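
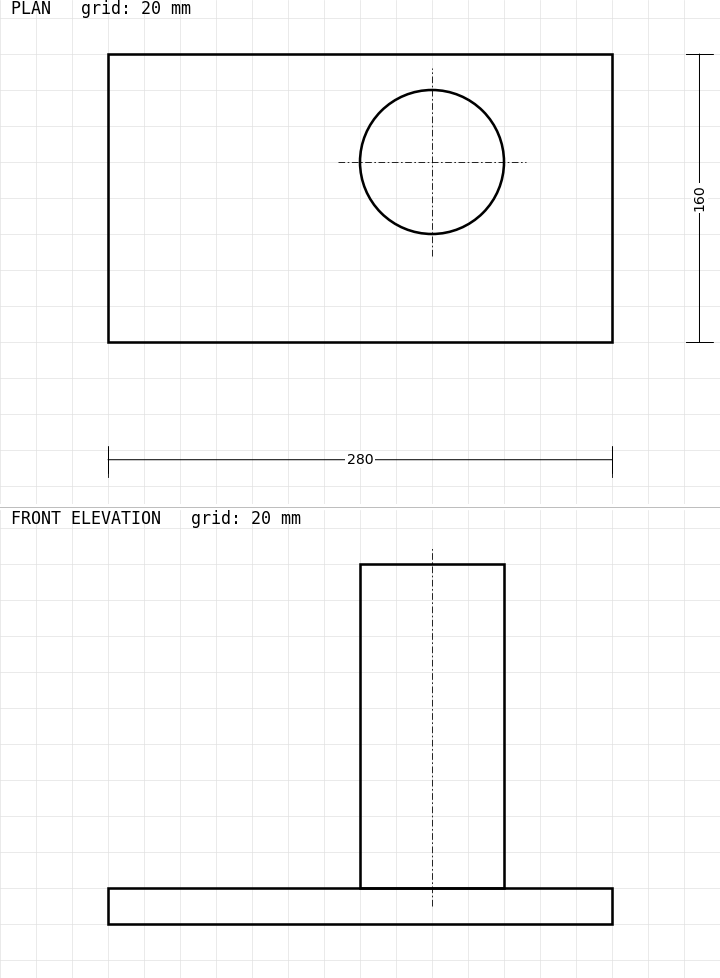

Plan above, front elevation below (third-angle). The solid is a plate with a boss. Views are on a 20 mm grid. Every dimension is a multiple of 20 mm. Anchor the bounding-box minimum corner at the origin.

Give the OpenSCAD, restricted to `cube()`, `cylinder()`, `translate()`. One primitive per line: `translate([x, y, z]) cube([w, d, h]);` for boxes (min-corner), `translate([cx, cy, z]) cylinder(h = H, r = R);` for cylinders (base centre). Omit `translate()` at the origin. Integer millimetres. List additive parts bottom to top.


cube([280, 160, 20]);
translate([180, 100, 20]) cylinder(h = 180, r = 40);


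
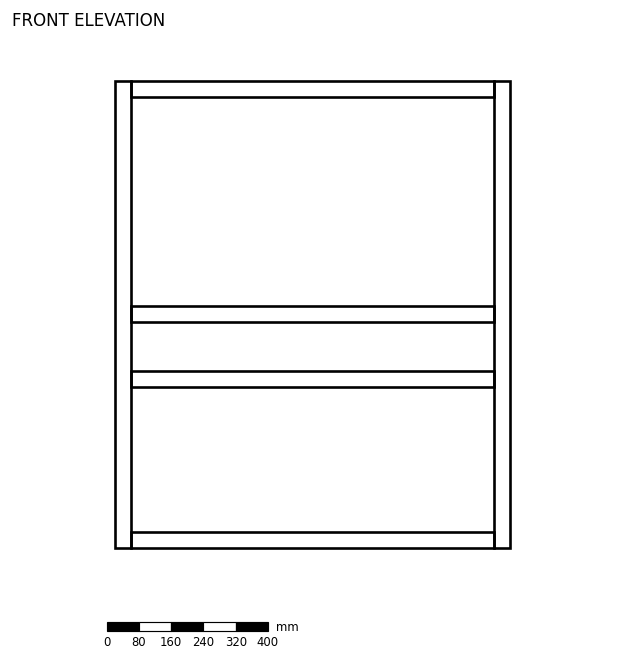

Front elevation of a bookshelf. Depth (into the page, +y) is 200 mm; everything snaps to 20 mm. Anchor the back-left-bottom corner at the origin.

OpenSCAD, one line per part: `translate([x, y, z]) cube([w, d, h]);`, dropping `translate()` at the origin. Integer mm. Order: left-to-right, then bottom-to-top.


cube([40, 200, 1160]);
translate([40, 0, 0]) cube([900, 200, 40]);
translate([40, 0, 400]) cube([900, 200, 40]);
translate([40, 0, 560]) cube([900, 200, 40]);
translate([40, 0, 1120]) cube([900, 200, 40]);
translate([940, 0, 0]) cube([40, 200, 1160]);


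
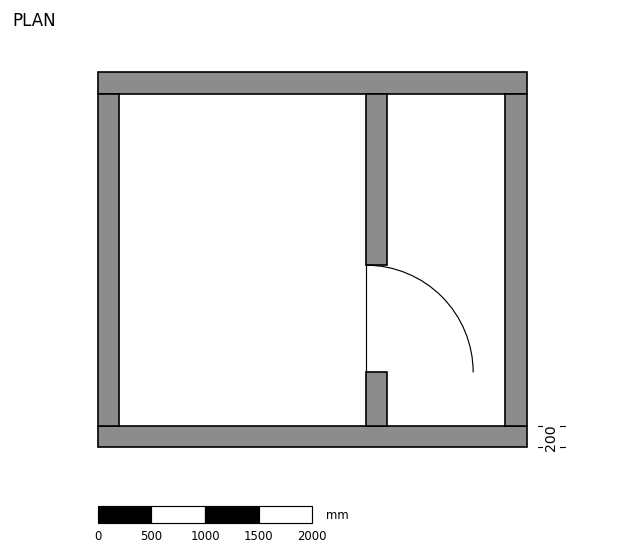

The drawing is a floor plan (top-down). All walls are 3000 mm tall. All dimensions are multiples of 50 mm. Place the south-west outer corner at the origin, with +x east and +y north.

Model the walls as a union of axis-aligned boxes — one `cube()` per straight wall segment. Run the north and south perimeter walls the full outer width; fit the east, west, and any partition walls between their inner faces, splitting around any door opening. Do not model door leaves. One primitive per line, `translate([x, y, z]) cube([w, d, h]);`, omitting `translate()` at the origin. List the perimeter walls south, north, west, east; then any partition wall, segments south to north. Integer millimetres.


cube([4000, 200, 3000]);
translate([0, 3300, 0]) cube([4000, 200, 3000]);
translate([0, 200, 0]) cube([200, 3100, 3000]);
translate([3800, 200, 0]) cube([200, 3100, 3000]);
translate([2500, 200, 0]) cube([200, 500, 3000]);
translate([2500, 1700, 0]) cube([200, 1600, 3000]);


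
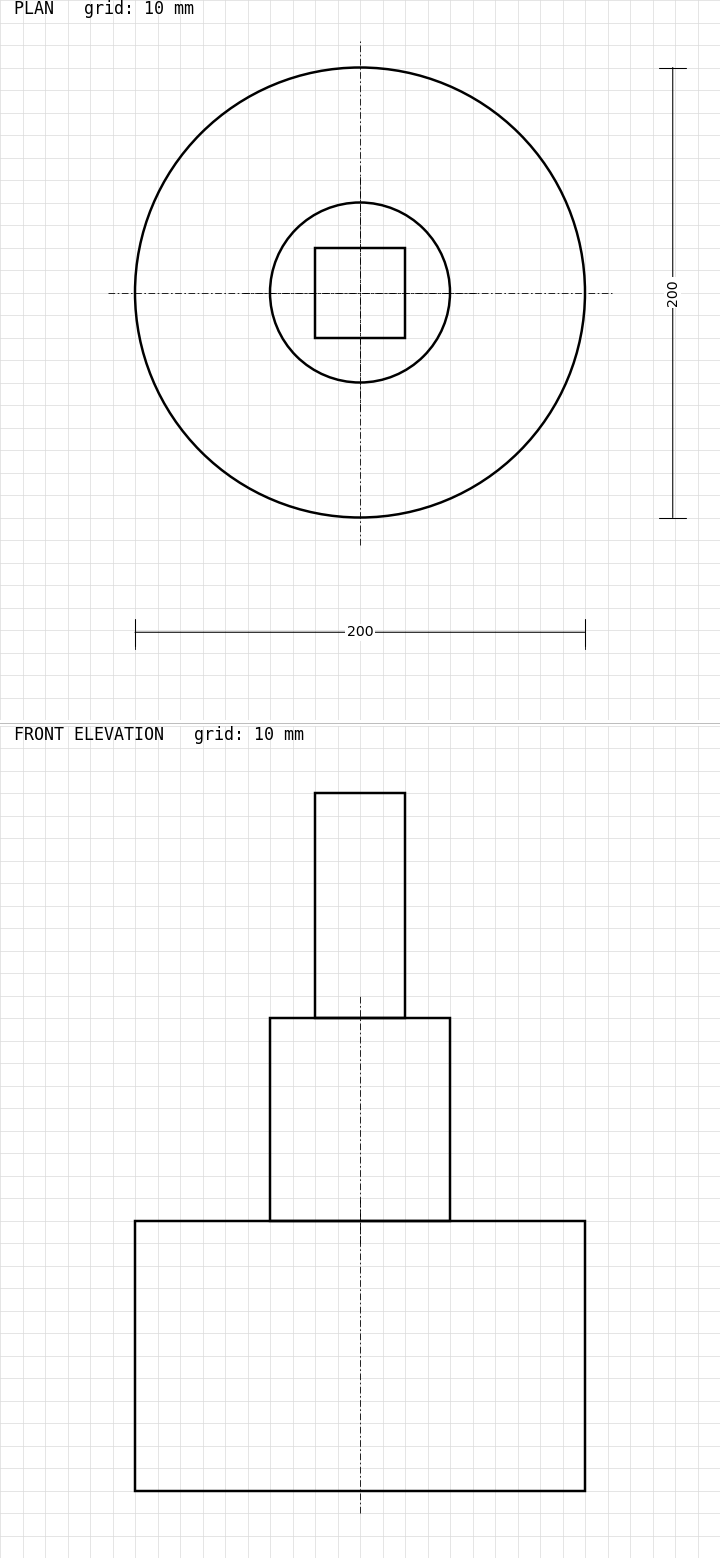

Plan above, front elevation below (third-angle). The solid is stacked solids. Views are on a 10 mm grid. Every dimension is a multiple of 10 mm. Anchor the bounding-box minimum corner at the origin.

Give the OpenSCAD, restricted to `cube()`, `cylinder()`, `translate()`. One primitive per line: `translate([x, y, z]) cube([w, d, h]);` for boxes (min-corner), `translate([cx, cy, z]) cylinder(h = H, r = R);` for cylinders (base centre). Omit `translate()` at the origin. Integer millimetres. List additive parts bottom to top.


translate([100, 100, 0]) cylinder(h = 120, r = 100);
translate([100, 100, 120]) cylinder(h = 90, r = 40);
translate([80, 80, 210]) cube([40, 40, 100]);


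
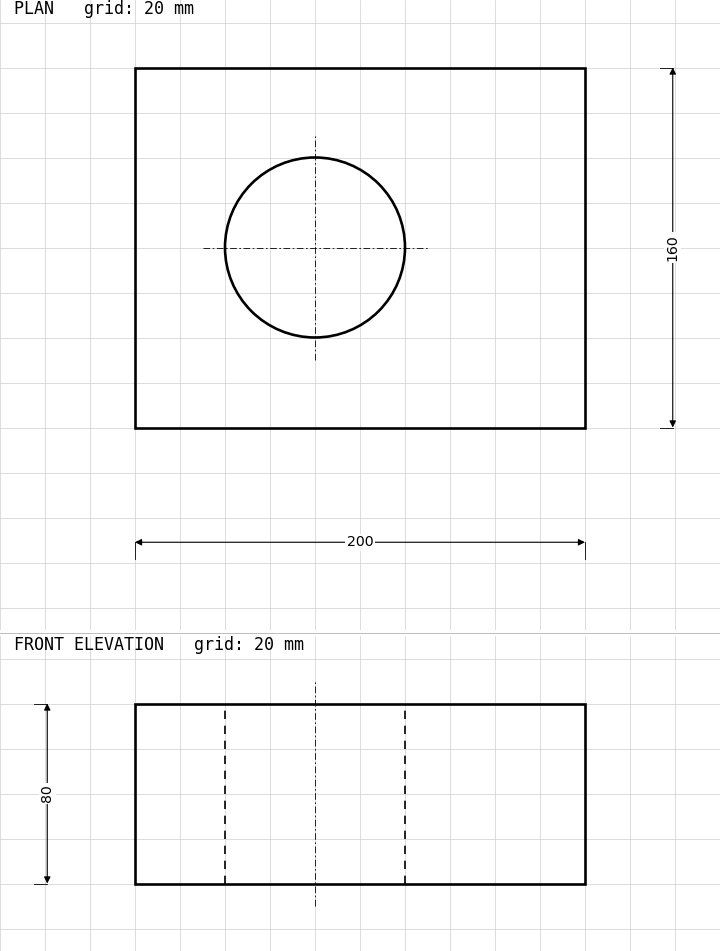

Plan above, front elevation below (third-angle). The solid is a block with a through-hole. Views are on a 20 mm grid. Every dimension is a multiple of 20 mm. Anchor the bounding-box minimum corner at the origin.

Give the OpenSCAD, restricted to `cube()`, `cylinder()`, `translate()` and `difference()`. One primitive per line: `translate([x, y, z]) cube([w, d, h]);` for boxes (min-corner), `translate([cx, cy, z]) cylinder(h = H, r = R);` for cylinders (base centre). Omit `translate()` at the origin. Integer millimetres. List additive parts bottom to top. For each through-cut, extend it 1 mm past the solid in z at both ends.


difference() {
  cube([200, 160, 80]);
  translate([80, 80, -1]) cylinder(h = 82, r = 40);
}


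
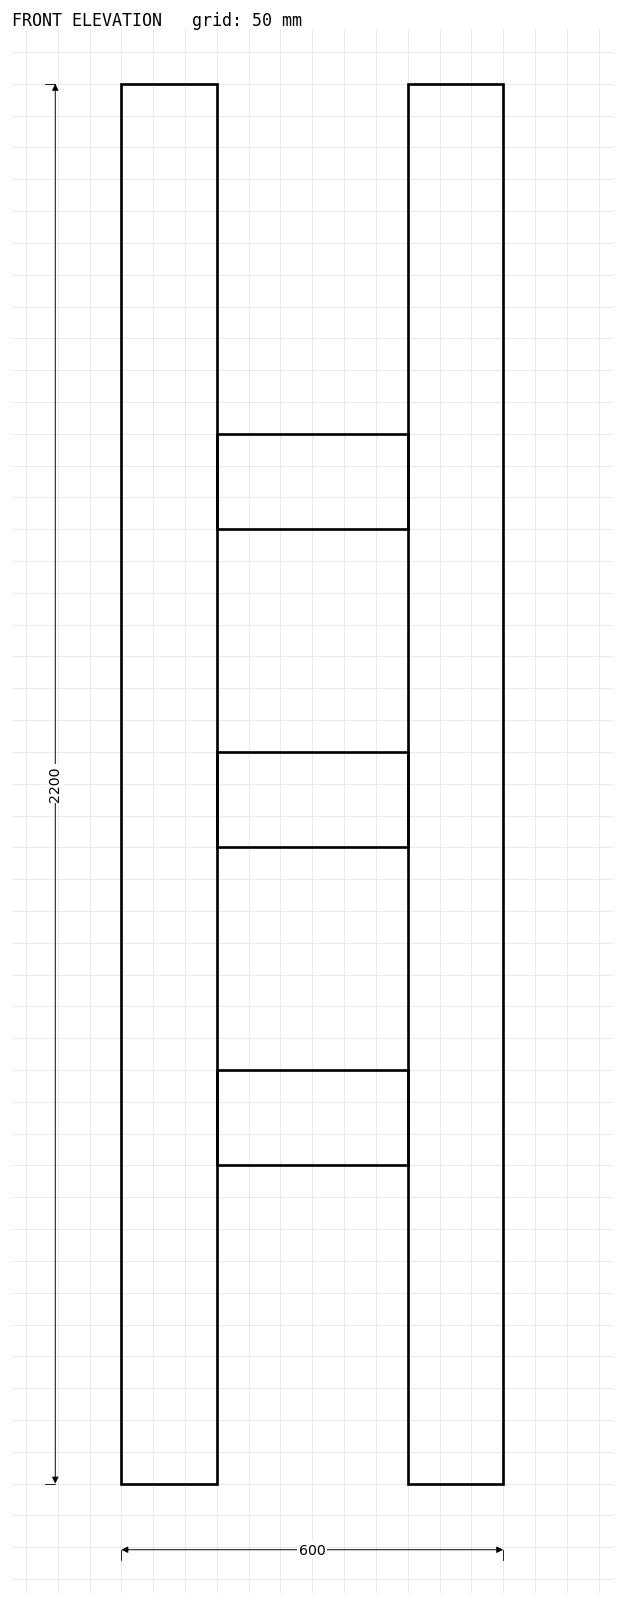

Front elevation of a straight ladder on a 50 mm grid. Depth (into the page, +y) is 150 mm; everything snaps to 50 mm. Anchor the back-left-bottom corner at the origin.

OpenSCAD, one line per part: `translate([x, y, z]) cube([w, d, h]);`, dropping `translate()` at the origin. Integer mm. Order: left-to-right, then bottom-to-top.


cube([150, 150, 2200]);
translate([150, 0, 500]) cube([300, 150, 150]);
translate([150, 0, 1000]) cube([300, 150, 150]);
translate([150, 0, 1500]) cube([300, 150, 150]);
translate([450, 0, 0]) cube([150, 150, 2200]);


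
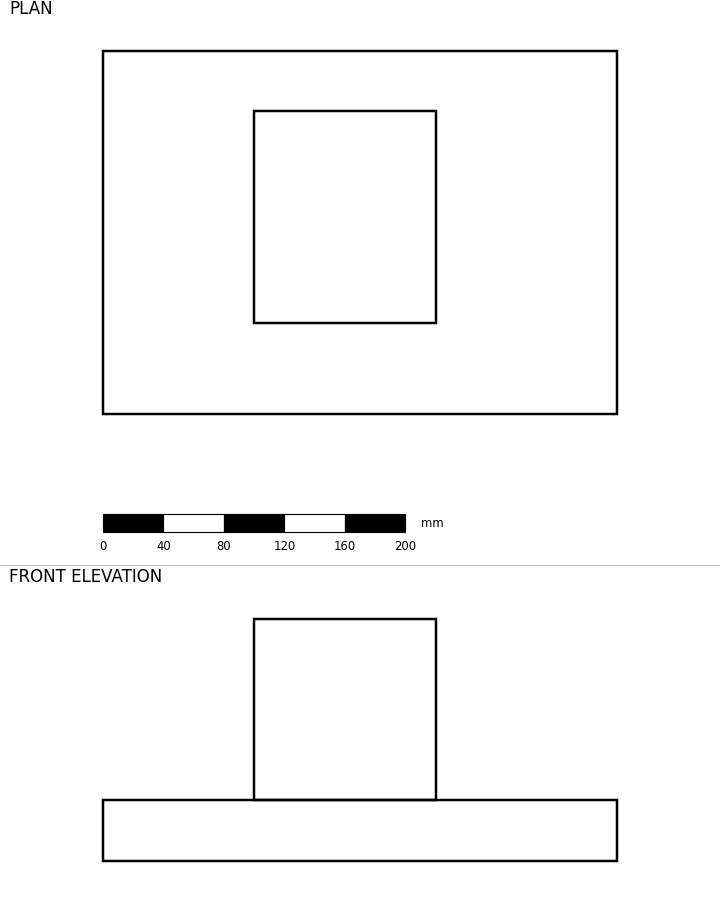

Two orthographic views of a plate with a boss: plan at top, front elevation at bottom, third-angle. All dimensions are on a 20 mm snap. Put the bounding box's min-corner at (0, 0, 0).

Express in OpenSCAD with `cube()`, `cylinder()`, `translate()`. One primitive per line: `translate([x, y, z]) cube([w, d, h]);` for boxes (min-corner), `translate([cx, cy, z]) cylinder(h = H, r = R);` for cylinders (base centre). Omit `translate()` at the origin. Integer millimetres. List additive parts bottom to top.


cube([340, 240, 40]);
translate([100, 60, 40]) cube([120, 140, 120]);


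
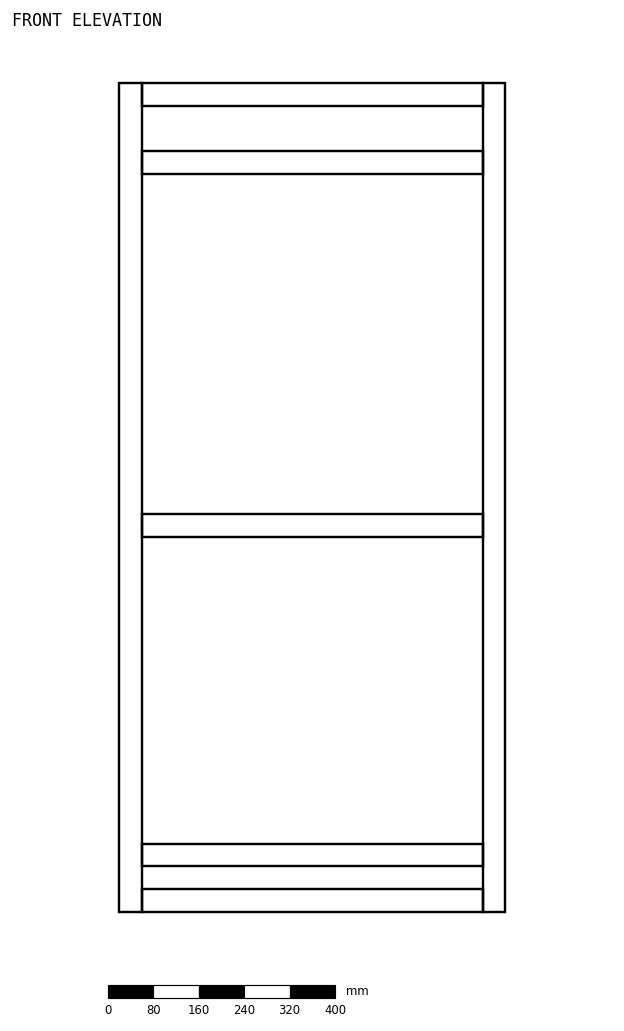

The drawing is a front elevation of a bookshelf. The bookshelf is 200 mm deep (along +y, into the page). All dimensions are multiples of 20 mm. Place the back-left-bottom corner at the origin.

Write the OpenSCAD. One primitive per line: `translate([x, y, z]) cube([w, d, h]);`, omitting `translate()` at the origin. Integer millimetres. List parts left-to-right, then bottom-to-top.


cube([40, 200, 1460]);
translate([40, 0, 0]) cube([600, 200, 40]);
translate([40, 0, 80]) cube([600, 200, 40]);
translate([40, 0, 660]) cube([600, 200, 40]);
translate([40, 0, 1300]) cube([600, 200, 40]);
translate([40, 0, 1420]) cube([600, 200, 40]);
translate([640, 0, 0]) cube([40, 200, 1460]);


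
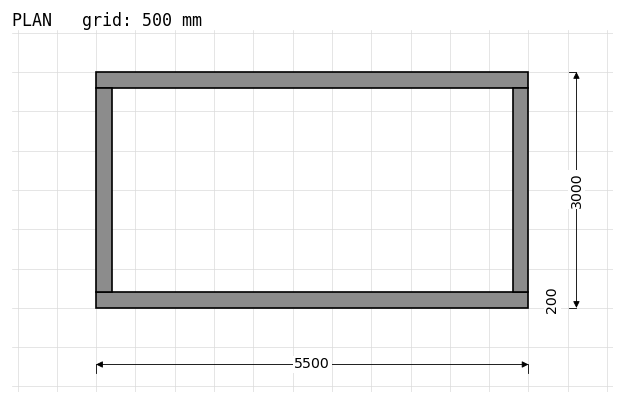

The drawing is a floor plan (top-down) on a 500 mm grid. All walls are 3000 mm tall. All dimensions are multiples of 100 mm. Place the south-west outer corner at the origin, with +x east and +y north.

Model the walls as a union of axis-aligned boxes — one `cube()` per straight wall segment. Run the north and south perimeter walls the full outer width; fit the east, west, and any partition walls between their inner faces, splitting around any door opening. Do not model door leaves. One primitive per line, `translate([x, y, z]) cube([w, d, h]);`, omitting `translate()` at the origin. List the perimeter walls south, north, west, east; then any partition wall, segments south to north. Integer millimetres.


cube([5500, 200, 3000]);
translate([0, 2800, 0]) cube([5500, 200, 3000]);
translate([0, 200, 0]) cube([200, 2600, 3000]);
translate([5300, 200, 0]) cube([200, 2600, 3000]);


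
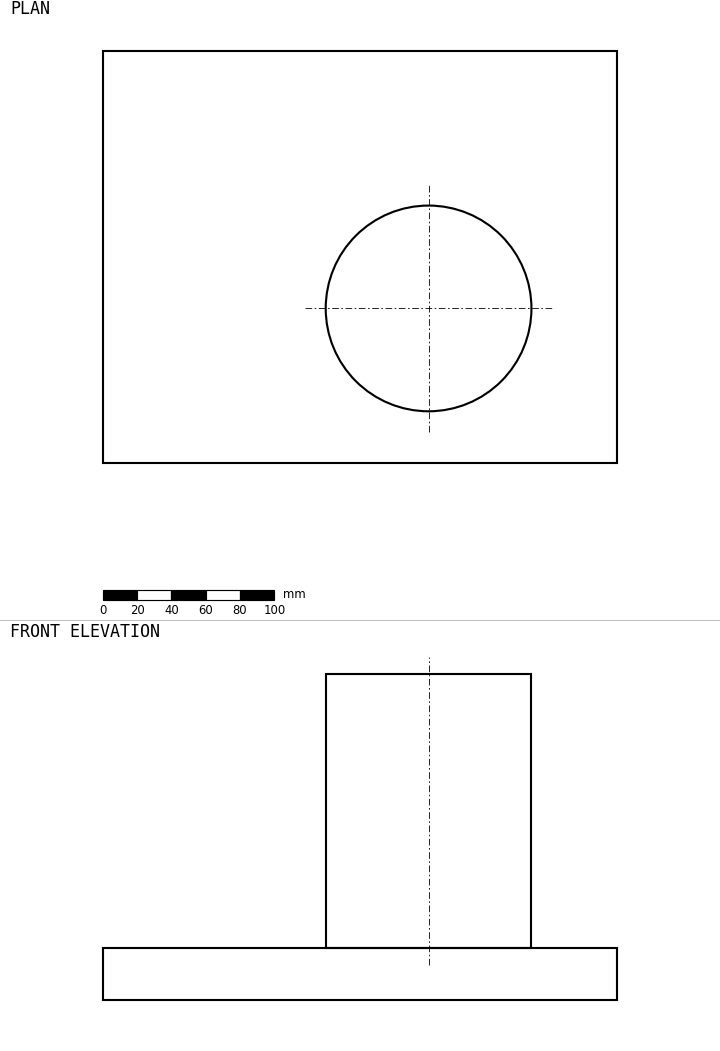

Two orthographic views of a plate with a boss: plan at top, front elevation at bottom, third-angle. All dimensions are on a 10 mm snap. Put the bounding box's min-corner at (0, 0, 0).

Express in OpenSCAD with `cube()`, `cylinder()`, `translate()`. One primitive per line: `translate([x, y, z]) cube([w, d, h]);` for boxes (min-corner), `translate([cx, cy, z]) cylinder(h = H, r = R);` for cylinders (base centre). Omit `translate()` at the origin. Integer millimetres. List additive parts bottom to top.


cube([300, 240, 30]);
translate([190, 90, 30]) cylinder(h = 160, r = 60);


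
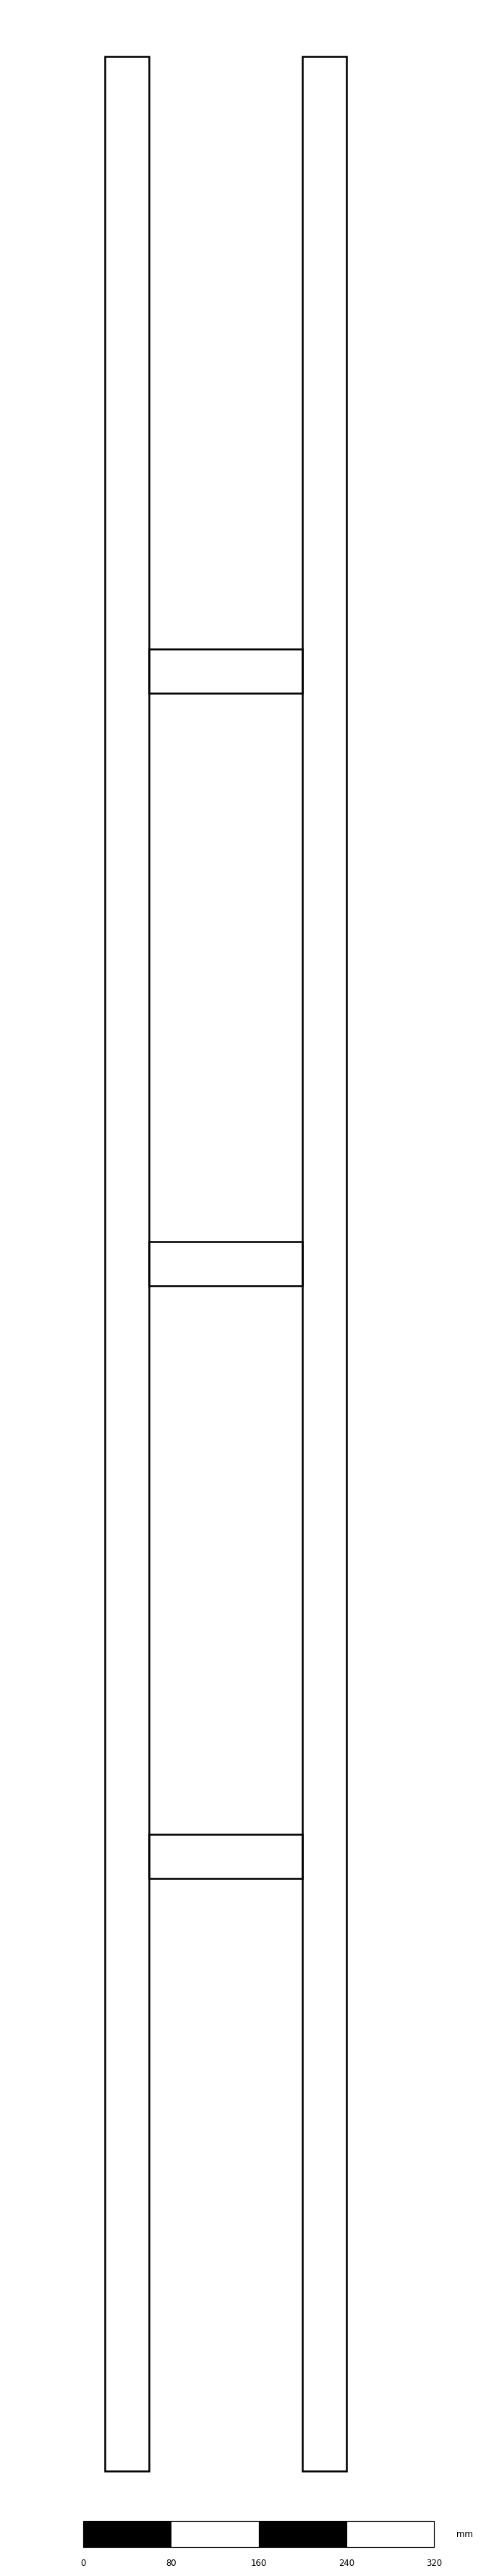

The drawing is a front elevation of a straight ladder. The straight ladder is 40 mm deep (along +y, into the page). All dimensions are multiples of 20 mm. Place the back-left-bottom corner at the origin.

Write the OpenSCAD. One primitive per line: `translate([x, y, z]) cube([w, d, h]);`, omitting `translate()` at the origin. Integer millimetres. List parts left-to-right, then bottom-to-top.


cube([40, 40, 2200]);
translate([40, 0, 540]) cube([140, 40, 40]);
translate([40, 0, 1080]) cube([140, 40, 40]);
translate([40, 0, 1620]) cube([140, 40, 40]);
translate([180, 0, 0]) cube([40, 40, 2200]);


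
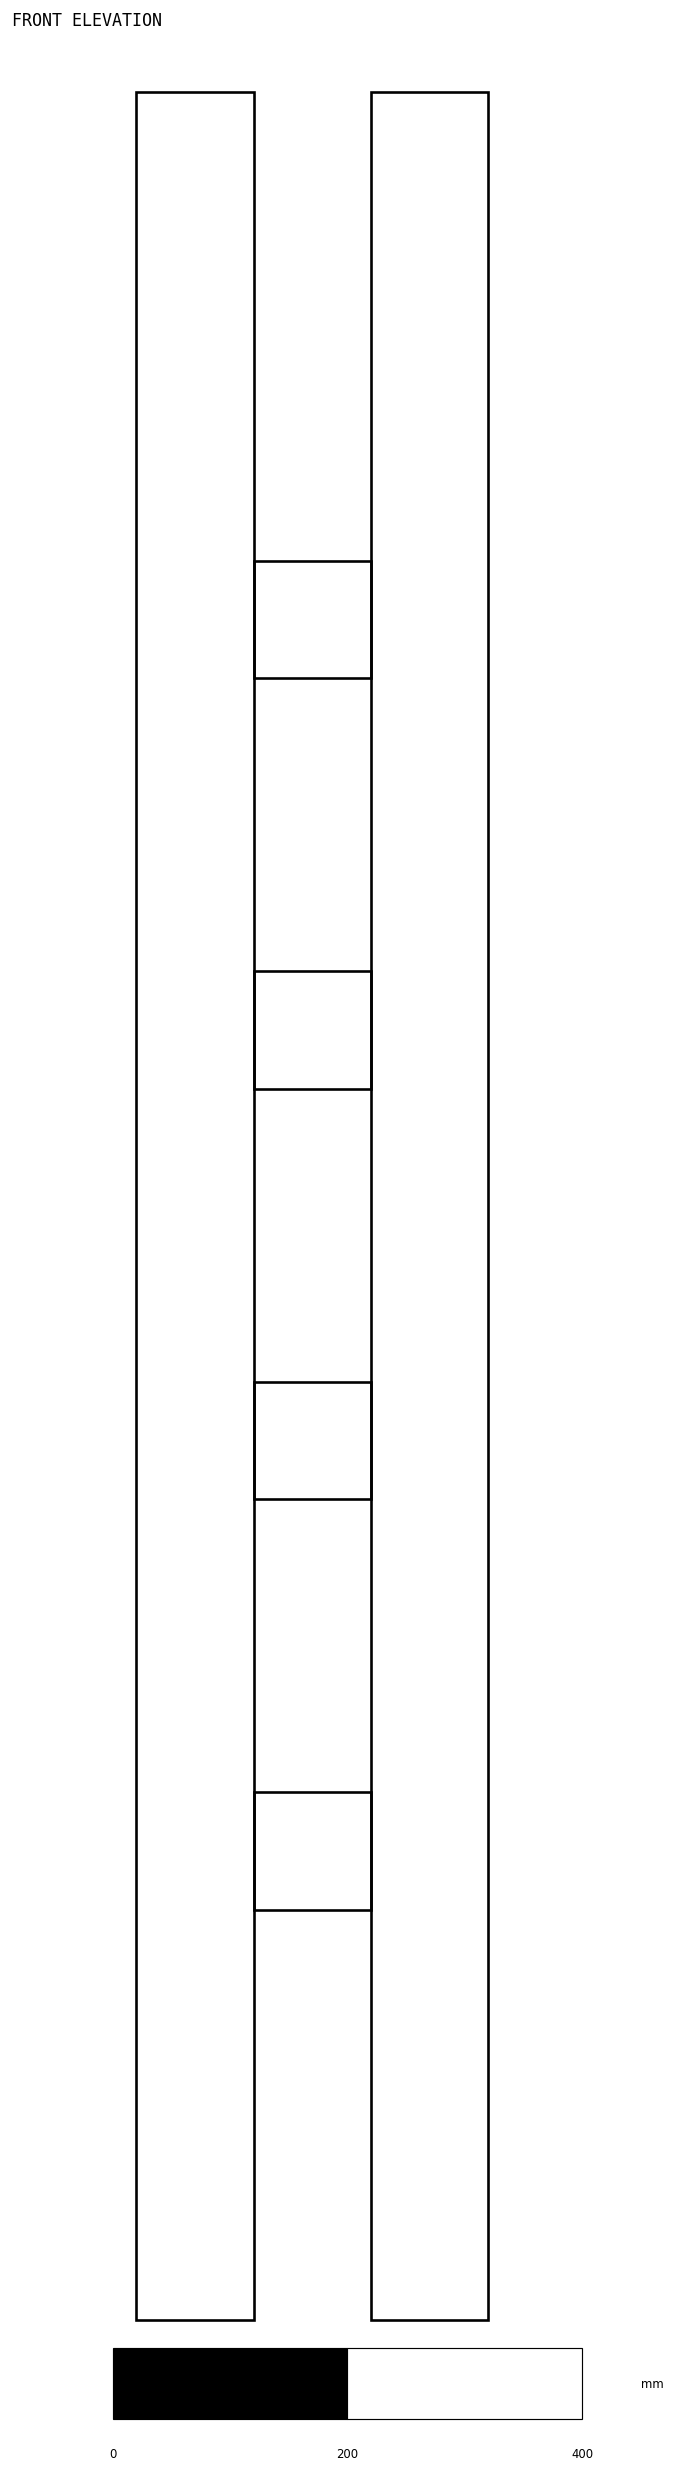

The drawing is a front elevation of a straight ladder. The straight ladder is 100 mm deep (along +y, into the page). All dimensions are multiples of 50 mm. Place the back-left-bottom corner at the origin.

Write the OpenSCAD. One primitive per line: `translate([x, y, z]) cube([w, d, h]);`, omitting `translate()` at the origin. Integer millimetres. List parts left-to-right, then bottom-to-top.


cube([100, 100, 1900]);
translate([100, 0, 350]) cube([100, 100, 100]);
translate([100, 0, 700]) cube([100, 100, 100]);
translate([100, 0, 1050]) cube([100, 100, 100]);
translate([100, 0, 1400]) cube([100, 100, 100]);
translate([200, 0, 0]) cube([100, 100, 1900]);


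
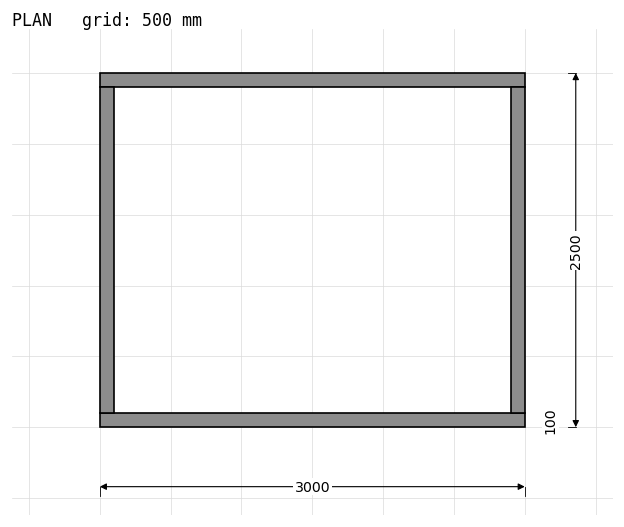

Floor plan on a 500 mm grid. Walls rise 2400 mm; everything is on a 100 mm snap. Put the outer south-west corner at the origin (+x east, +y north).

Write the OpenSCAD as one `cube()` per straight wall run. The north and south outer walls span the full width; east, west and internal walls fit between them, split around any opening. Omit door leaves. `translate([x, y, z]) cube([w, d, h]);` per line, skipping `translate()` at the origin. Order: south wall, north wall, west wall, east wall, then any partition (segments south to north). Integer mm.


cube([3000, 100, 2400]);
translate([0, 2400, 0]) cube([3000, 100, 2400]);
translate([0, 100, 0]) cube([100, 2300, 2400]);
translate([2900, 100, 0]) cube([100, 2300, 2400]);


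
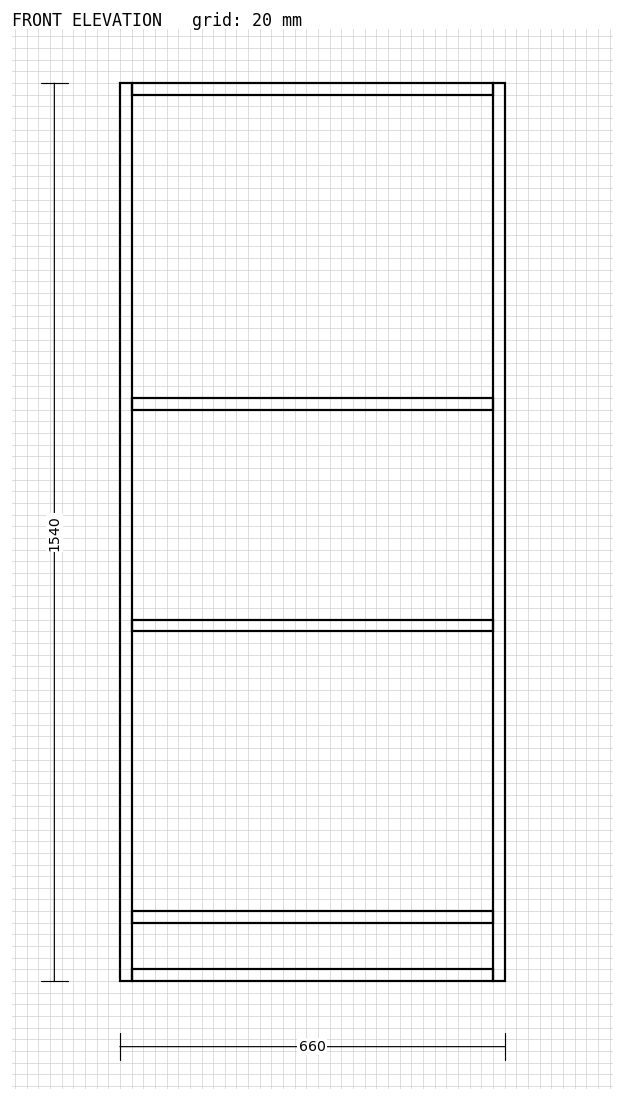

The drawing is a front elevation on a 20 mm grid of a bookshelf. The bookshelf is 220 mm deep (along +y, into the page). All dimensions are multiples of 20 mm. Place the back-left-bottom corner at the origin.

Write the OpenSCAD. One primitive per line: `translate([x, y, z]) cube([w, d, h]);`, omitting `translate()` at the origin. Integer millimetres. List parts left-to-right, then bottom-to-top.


cube([20, 220, 1540]);
translate([20, 0, 0]) cube([620, 220, 20]);
translate([20, 0, 100]) cube([620, 220, 20]);
translate([20, 0, 600]) cube([620, 220, 20]);
translate([20, 0, 980]) cube([620, 220, 20]);
translate([20, 0, 1520]) cube([620, 220, 20]);
translate([640, 0, 0]) cube([20, 220, 1540]);


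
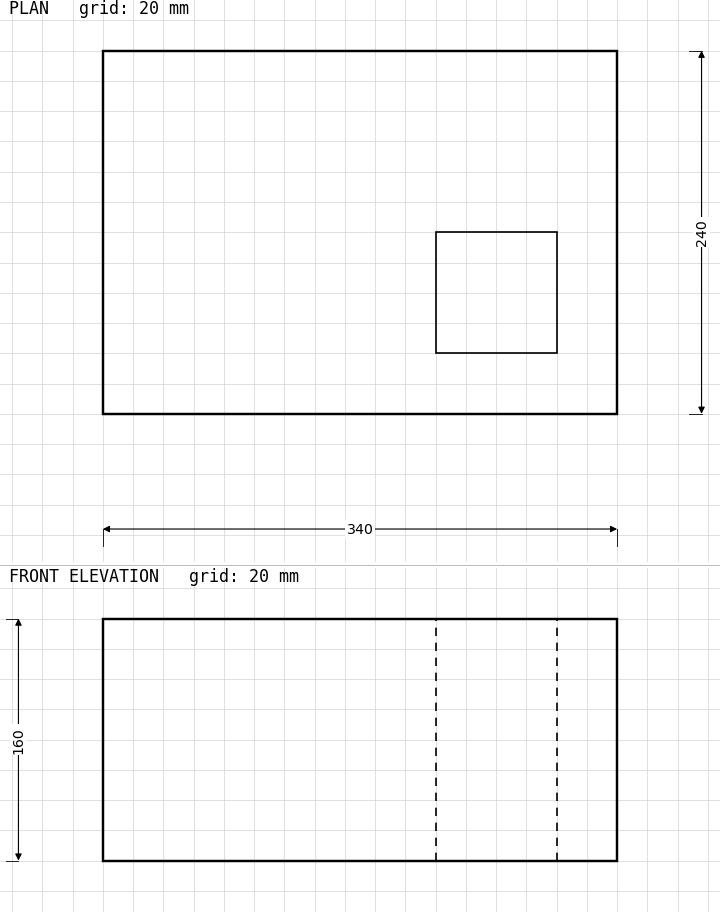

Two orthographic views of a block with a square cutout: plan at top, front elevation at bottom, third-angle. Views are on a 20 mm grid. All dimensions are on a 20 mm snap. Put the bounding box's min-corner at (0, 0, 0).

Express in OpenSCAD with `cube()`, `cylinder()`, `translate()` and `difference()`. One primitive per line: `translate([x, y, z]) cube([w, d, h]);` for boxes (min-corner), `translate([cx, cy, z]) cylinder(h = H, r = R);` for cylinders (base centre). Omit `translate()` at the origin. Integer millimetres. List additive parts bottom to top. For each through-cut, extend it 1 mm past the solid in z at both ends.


difference() {
  cube([340, 240, 160]);
  translate([220, 40, -1]) cube([80, 80, 162]);
}


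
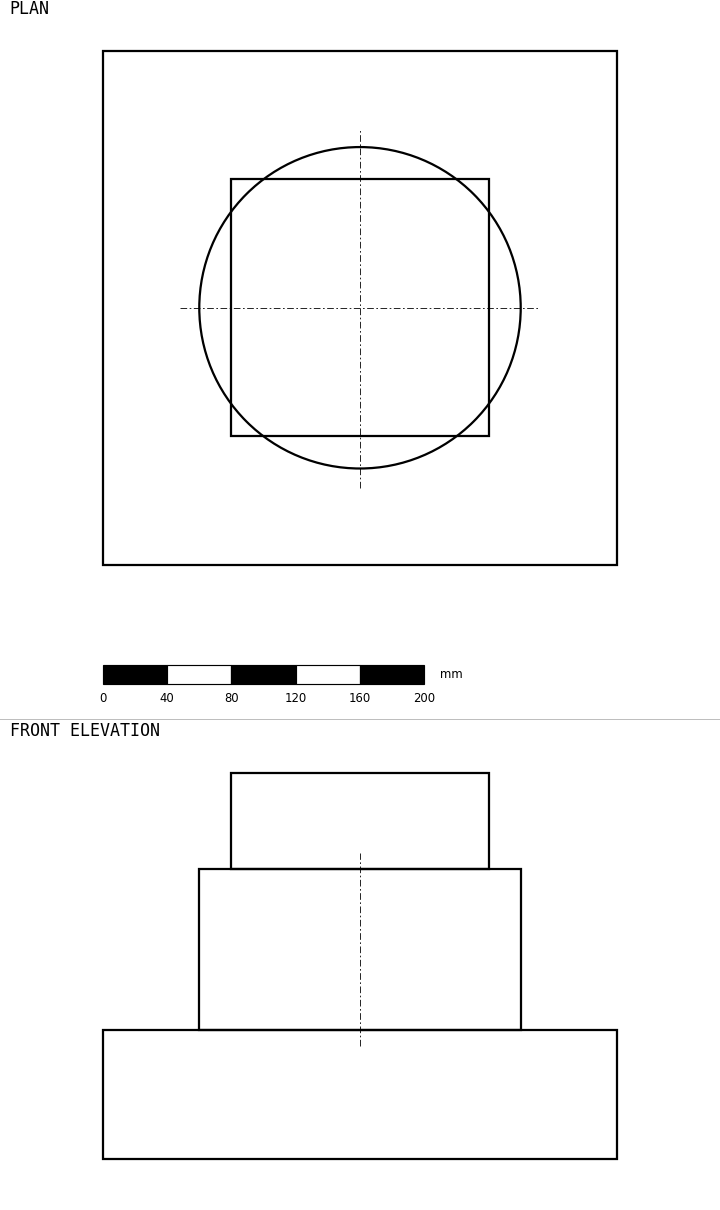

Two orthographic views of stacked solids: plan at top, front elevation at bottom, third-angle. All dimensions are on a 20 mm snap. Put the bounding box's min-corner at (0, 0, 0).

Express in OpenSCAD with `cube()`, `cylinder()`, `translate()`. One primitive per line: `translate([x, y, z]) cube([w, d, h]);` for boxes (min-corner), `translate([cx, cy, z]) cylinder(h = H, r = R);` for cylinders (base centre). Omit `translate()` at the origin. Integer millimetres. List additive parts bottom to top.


cube([320, 320, 80]);
translate([160, 160, 80]) cylinder(h = 100, r = 100);
translate([80, 80, 180]) cube([160, 160, 60]);


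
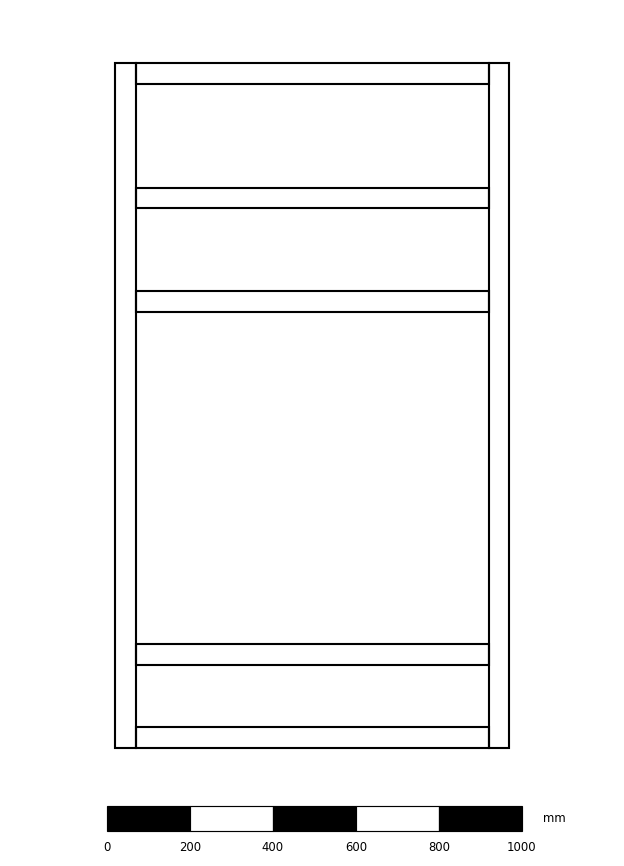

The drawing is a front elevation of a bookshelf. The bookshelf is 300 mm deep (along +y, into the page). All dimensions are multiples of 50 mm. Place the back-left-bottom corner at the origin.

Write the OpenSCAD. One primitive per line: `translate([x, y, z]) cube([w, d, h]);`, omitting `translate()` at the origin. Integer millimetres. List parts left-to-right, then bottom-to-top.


cube([50, 300, 1650]);
translate([50, 0, 0]) cube([850, 300, 50]);
translate([50, 0, 200]) cube([850, 300, 50]);
translate([50, 0, 1050]) cube([850, 300, 50]);
translate([50, 0, 1300]) cube([850, 300, 50]);
translate([50, 0, 1600]) cube([850, 300, 50]);
translate([900, 0, 0]) cube([50, 300, 1650]);


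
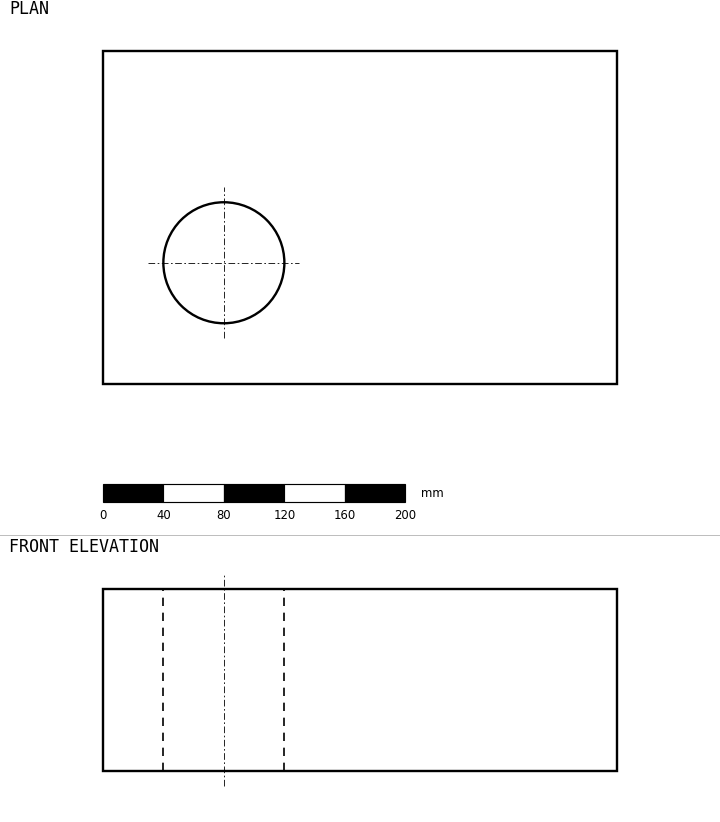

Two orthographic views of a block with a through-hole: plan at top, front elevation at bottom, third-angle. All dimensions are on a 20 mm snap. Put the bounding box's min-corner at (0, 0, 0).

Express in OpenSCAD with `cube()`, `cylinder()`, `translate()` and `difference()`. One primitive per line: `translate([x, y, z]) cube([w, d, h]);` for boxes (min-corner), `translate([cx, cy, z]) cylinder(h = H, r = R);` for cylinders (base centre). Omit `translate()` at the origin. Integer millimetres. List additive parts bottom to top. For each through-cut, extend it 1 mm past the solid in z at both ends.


difference() {
  cube([340, 220, 120]);
  translate([80, 80, -1]) cylinder(h = 122, r = 40);
}


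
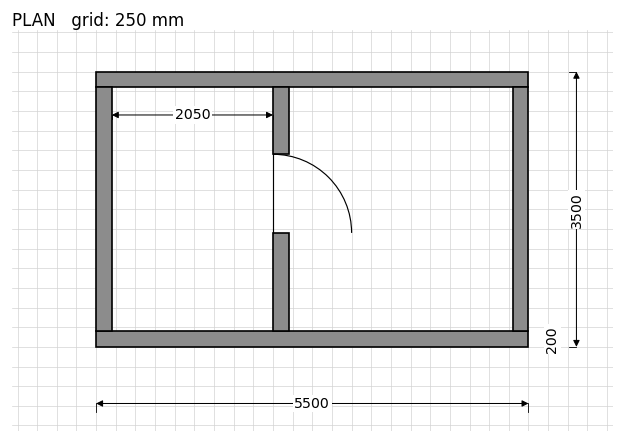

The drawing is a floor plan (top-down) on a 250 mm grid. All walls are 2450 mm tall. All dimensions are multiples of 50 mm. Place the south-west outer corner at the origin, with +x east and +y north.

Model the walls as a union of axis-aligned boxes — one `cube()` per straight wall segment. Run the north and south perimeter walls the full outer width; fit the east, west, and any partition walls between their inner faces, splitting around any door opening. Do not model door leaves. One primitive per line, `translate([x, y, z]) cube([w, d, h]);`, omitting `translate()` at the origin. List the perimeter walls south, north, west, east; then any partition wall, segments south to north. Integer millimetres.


cube([5500, 200, 2450]);
translate([0, 3300, 0]) cube([5500, 200, 2450]);
translate([0, 200, 0]) cube([200, 3100, 2450]);
translate([5300, 200, 0]) cube([200, 3100, 2450]);
translate([2250, 200, 0]) cube([200, 1250, 2450]);
translate([2250, 2450, 0]) cube([200, 850, 2450]);


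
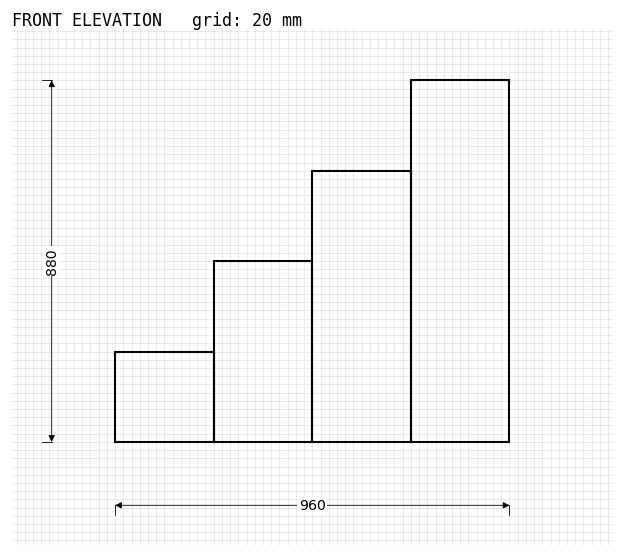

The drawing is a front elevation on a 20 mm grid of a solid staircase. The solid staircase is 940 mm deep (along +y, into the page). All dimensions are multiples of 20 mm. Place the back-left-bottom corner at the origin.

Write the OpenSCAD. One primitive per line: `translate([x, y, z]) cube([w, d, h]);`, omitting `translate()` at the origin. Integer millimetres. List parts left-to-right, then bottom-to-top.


cube([240, 940, 220]);
translate([240, 0, 0]) cube([240, 940, 440]);
translate([480, 0, 0]) cube([240, 940, 660]);
translate([720, 0, 0]) cube([240, 940, 880]);


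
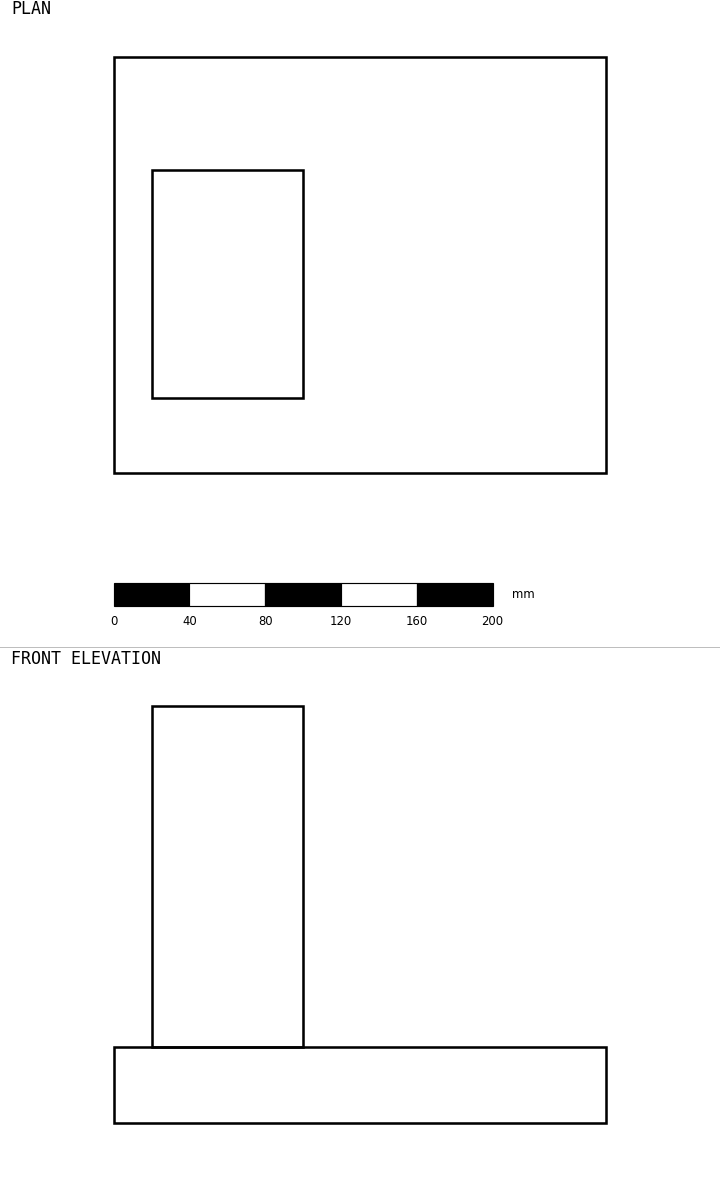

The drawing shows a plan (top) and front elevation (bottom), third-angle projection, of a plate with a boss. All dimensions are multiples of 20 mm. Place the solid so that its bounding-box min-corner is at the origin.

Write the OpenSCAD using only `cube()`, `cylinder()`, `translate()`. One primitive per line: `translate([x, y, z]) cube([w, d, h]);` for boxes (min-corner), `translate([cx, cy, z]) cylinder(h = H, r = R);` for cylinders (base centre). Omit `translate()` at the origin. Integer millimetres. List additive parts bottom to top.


cube([260, 220, 40]);
translate([20, 40, 40]) cube([80, 120, 180]);


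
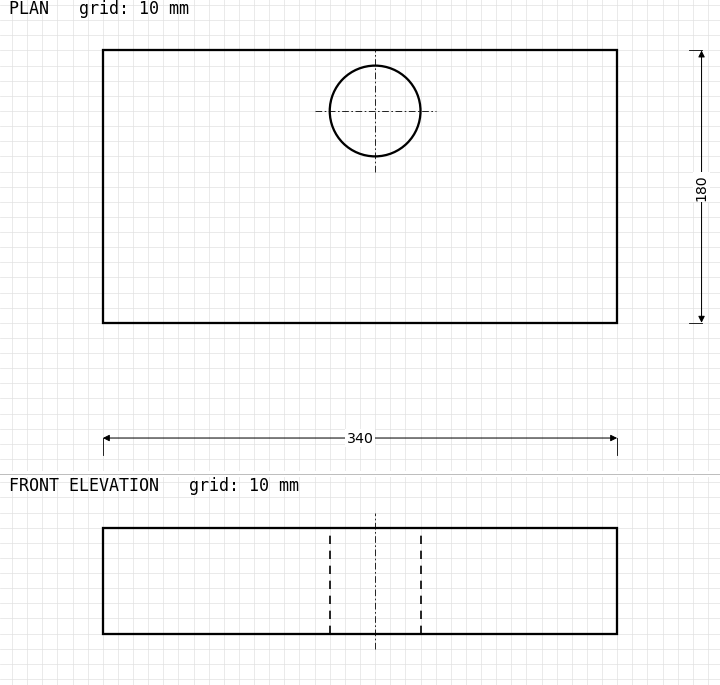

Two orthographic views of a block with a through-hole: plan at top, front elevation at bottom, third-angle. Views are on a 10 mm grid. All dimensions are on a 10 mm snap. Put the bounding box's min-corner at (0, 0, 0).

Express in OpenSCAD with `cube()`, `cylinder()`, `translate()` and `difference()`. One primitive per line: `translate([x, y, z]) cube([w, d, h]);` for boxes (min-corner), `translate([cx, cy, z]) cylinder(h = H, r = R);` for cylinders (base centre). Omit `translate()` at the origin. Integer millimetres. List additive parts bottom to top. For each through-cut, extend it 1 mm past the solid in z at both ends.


difference() {
  cube([340, 180, 70]);
  translate([180, 140, -1]) cylinder(h = 72, r = 30);
}


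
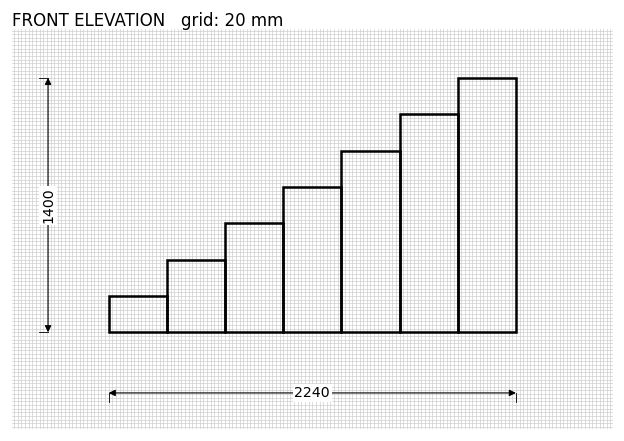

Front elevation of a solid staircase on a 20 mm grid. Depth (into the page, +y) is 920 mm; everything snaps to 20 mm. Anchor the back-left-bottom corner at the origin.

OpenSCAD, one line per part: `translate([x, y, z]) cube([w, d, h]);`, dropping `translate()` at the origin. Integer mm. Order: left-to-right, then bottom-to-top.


cube([320, 920, 200]);
translate([320, 0, 0]) cube([320, 920, 400]);
translate([640, 0, 0]) cube([320, 920, 600]);
translate([960, 0, 0]) cube([320, 920, 800]);
translate([1280, 0, 0]) cube([320, 920, 1000]);
translate([1600, 0, 0]) cube([320, 920, 1200]);
translate([1920, 0, 0]) cube([320, 920, 1400]);


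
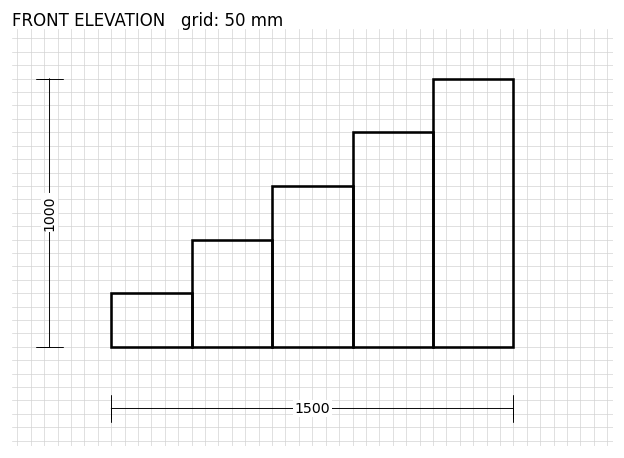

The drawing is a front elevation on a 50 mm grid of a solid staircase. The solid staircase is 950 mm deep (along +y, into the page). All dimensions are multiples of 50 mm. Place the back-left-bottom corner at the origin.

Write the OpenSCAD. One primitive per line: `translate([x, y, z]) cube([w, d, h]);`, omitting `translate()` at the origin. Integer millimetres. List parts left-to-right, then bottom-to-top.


cube([300, 950, 200]);
translate([300, 0, 0]) cube([300, 950, 400]);
translate([600, 0, 0]) cube([300, 950, 600]);
translate([900, 0, 0]) cube([300, 950, 800]);
translate([1200, 0, 0]) cube([300, 950, 1000]);


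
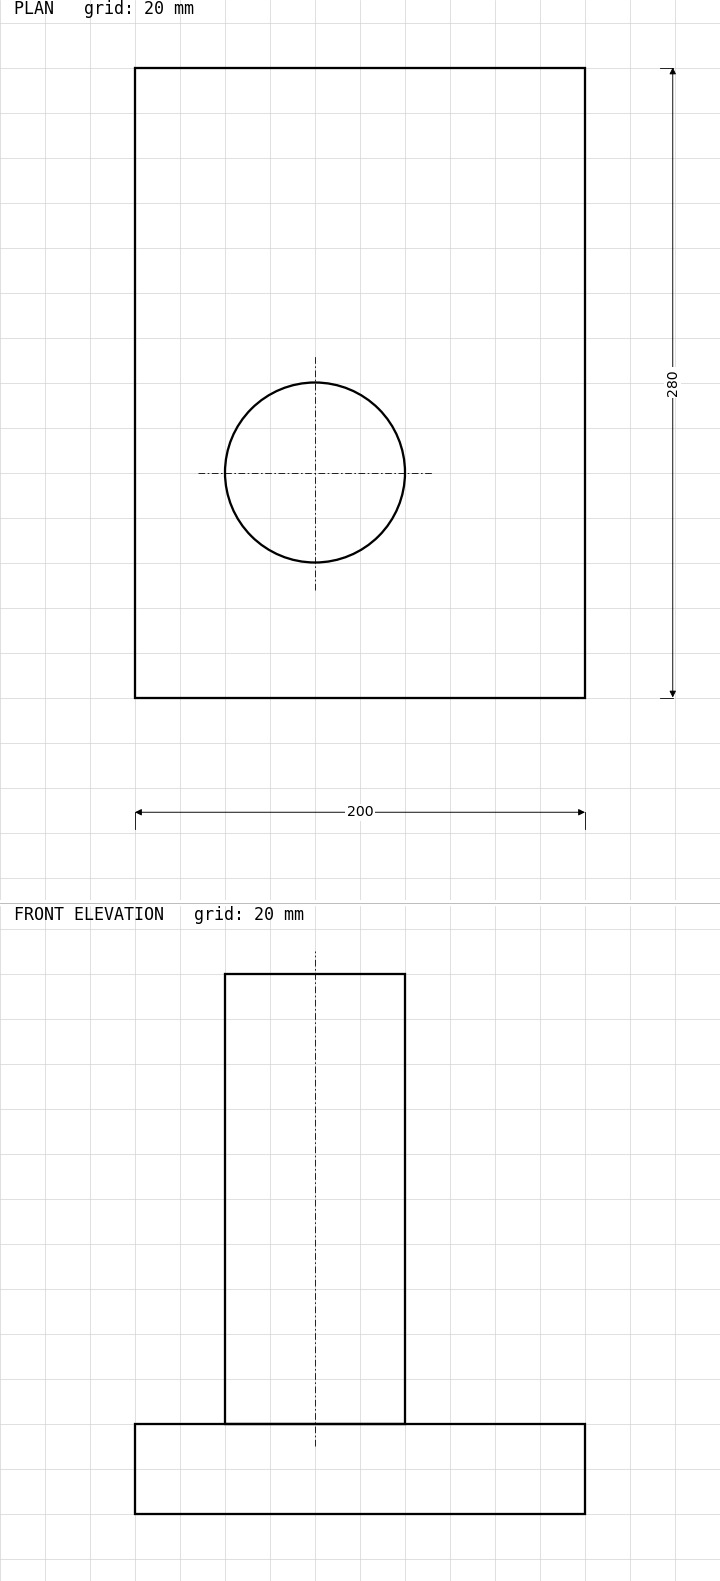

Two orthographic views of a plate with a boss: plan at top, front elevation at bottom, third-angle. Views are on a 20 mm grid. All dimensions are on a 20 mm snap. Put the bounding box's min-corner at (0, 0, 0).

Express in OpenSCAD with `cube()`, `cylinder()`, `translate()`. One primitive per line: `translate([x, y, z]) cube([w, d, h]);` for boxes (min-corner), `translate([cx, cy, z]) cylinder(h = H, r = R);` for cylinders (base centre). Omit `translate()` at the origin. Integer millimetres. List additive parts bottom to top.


cube([200, 280, 40]);
translate([80, 100, 40]) cylinder(h = 200, r = 40);


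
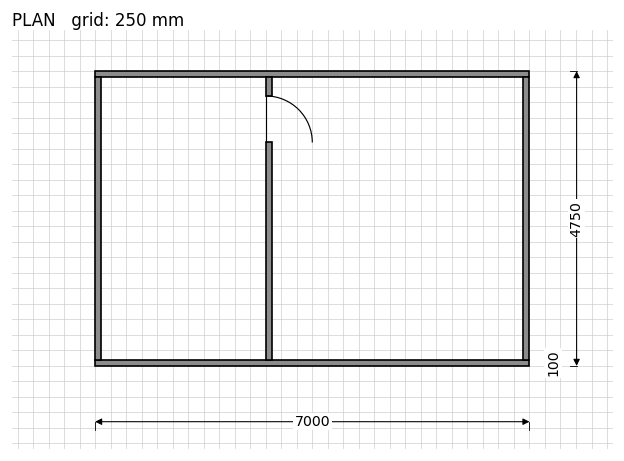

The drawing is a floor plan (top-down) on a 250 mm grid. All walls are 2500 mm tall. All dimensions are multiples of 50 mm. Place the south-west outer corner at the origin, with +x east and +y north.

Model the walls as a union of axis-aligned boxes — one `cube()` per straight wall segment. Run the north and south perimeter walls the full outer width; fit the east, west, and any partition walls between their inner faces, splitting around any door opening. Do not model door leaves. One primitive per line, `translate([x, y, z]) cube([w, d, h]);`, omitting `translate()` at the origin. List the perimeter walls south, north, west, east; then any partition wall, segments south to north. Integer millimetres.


cube([7000, 100, 2500]);
translate([0, 4650, 0]) cube([7000, 100, 2500]);
translate([0, 100, 0]) cube([100, 4550, 2500]);
translate([6900, 100, 0]) cube([100, 4550, 2500]);
translate([2750, 100, 0]) cube([100, 3500, 2500]);
translate([2750, 4350, 0]) cube([100, 300, 2500]);


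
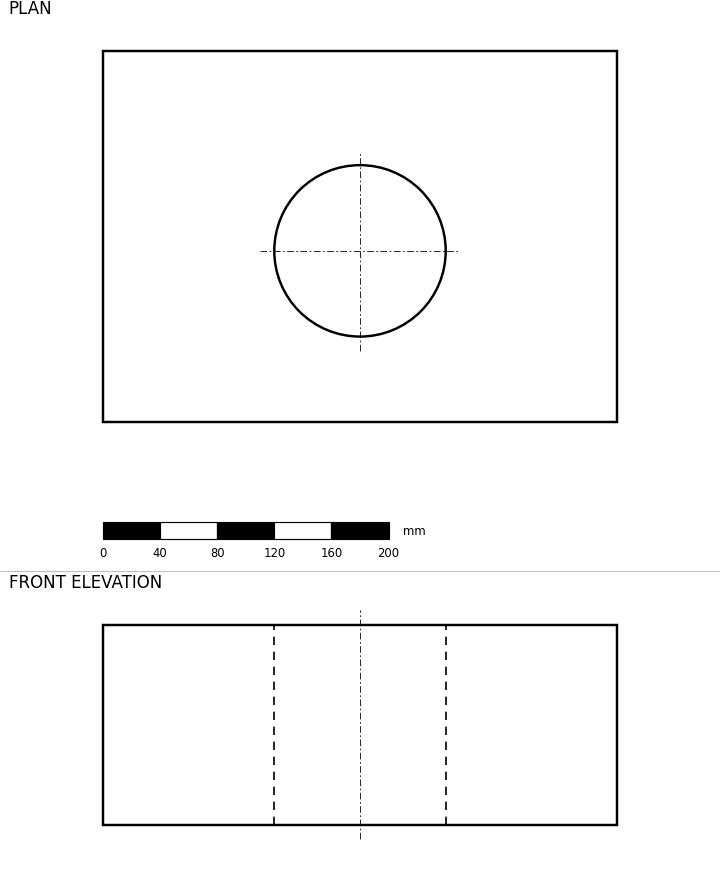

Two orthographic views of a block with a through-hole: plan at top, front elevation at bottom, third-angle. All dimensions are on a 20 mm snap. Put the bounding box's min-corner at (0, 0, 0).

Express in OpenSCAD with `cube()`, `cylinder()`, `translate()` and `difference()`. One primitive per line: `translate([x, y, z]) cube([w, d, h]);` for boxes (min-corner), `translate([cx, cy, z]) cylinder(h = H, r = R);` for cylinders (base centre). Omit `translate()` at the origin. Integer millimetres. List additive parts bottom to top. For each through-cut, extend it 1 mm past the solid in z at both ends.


difference() {
  cube([360, 260, 140]);
  translate([180, 120, -1]) cylinder(h = 142, r = 60);
}


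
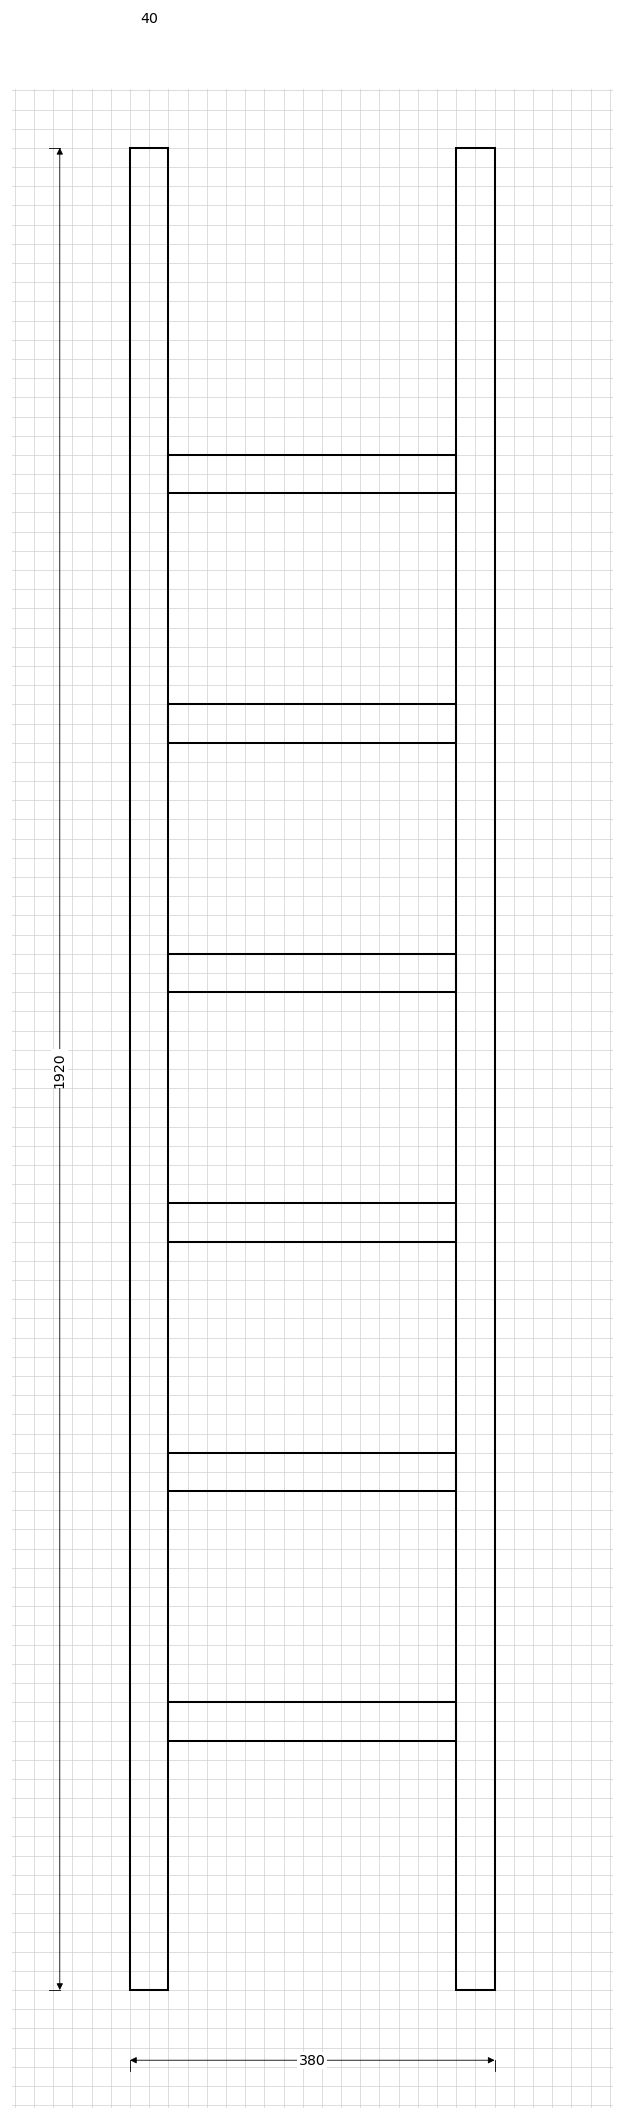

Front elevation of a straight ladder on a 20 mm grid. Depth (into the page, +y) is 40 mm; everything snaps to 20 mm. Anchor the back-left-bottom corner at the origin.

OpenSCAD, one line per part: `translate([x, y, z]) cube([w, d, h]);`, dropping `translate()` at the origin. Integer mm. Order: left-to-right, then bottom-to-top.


cube([40, 40, 1920]);
translate([40, 0, 260]) cube([300, 40, 40]);
translate([40, 0, 520]) cube([300, 40, 40]);
translate([40, 0, 780]) cube([300, 40, 40]);
translate([40, 0, 1040]) cube([300, 40, 40]);
translate([40, 0, 1300]) cube([300, 40, 40]);
translate([40, 0, 1560]) cube([300, 40, 40]);
translate([340, 0, 0]) cube([40, 40, 1920]);


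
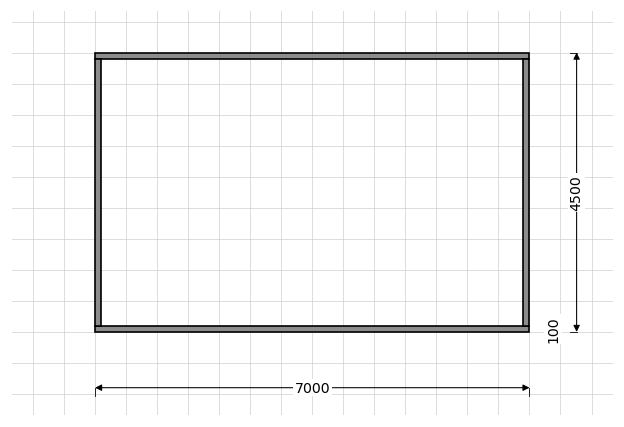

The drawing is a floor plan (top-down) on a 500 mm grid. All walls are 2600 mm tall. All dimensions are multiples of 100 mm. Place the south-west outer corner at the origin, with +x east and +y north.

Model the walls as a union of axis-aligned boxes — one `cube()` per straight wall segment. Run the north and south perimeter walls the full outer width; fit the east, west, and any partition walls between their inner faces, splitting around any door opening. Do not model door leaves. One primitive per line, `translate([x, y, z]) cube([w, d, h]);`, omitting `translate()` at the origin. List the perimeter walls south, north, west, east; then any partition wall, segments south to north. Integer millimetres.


cube([7000, 100, 2600]);
translate([0, 4400, 0]) cube([7000, 100, 2600]);
translate([0, 100, 0]) cube([100, 4300, 2600]);
translate([6900, 100, 0]) cube([100, 4300, 2600]);


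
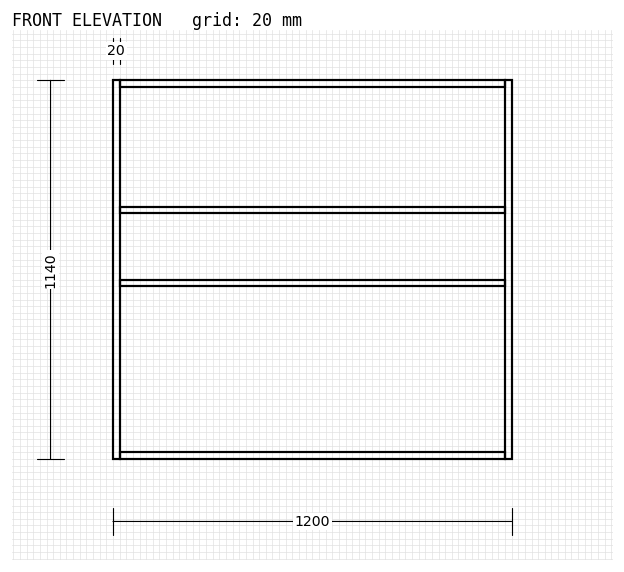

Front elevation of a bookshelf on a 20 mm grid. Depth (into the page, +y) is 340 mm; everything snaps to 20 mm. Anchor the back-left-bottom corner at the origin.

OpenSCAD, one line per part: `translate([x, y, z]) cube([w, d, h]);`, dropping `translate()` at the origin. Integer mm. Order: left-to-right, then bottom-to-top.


cube([20, 340, 1140]);
translate([20, 0, 0]) cube([1160, 340, 20]);
translate([20, 0, 520]) cube([1160, 340, 20]);
translate([20, 0, 740]) cube([1160, 340, 20]);
translate([20, 0, 1120]) cube([1160, 340, 20]);
translate([1180, 0, 0]) cube([20, 340, 1140]);


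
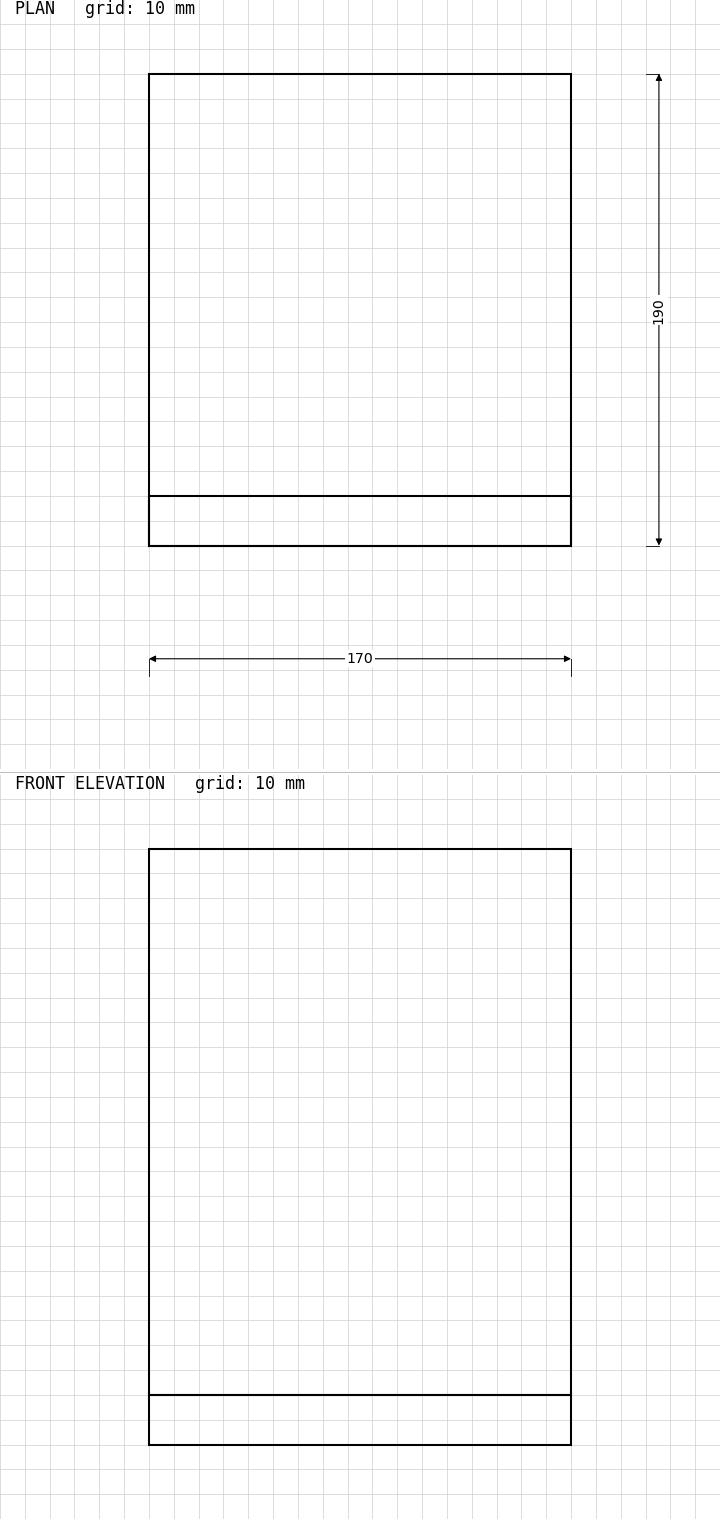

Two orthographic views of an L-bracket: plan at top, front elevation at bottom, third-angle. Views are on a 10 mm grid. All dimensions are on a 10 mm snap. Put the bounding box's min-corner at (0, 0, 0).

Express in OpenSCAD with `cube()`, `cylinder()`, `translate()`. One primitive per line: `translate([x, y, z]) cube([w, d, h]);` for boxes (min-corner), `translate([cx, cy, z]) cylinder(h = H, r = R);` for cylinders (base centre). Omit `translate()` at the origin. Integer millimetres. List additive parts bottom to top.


cube([170, 190, 20]);
translate([0, 0, 20]) cube([170, 20, 220]);


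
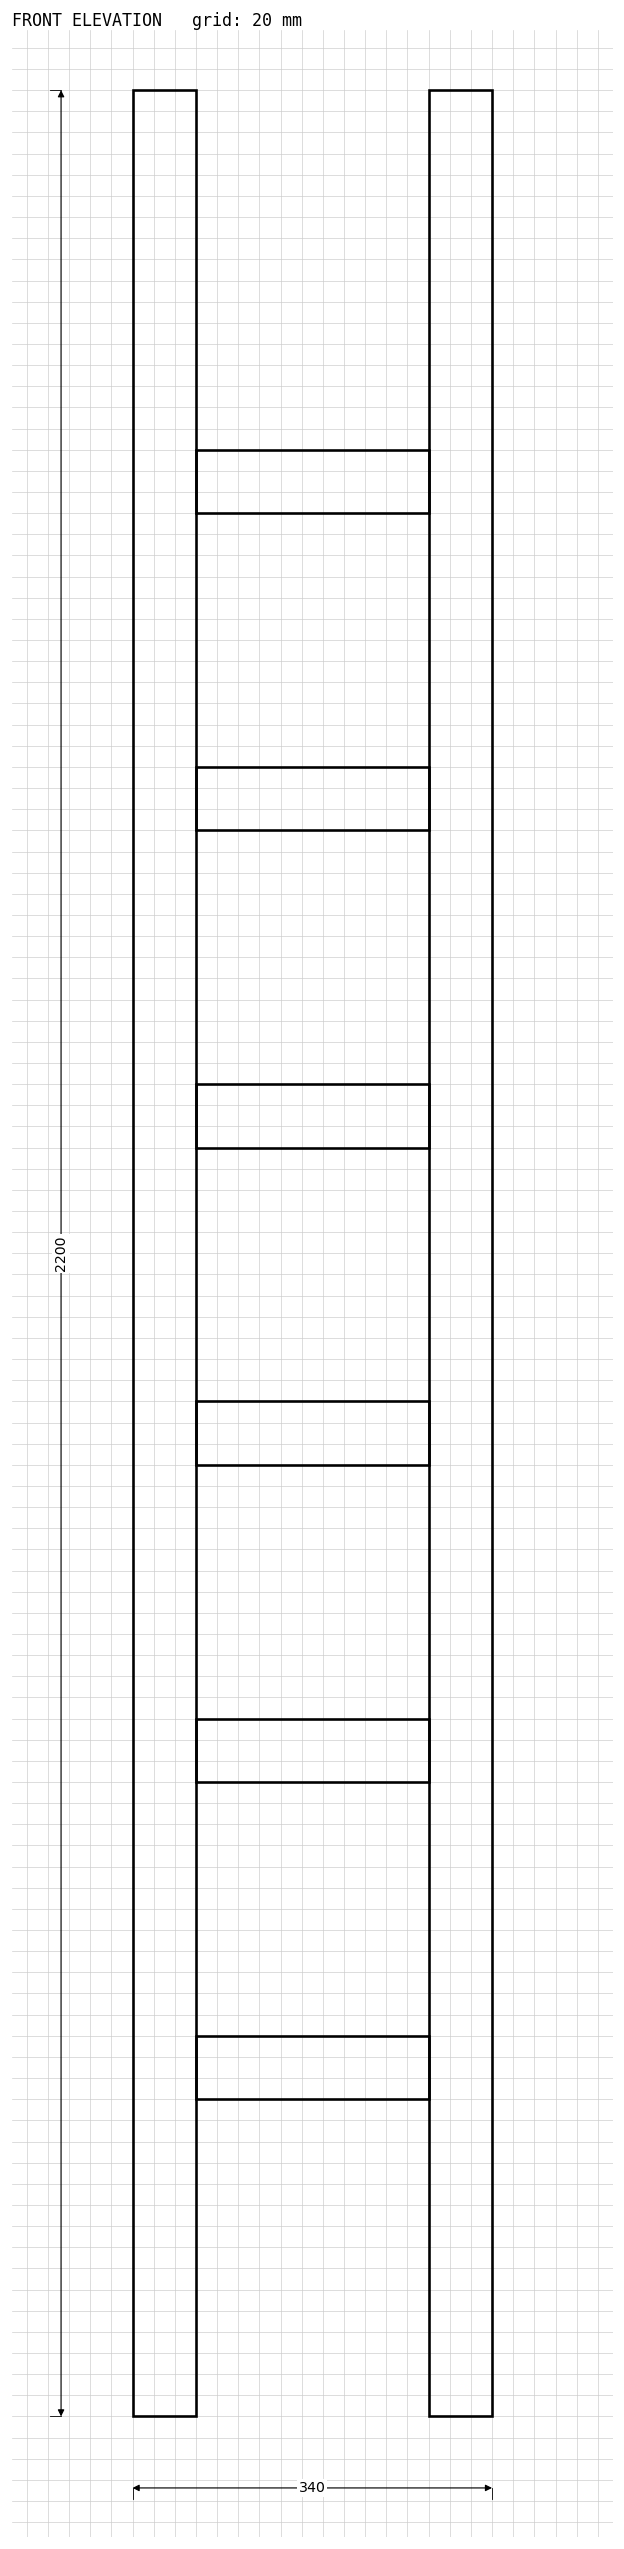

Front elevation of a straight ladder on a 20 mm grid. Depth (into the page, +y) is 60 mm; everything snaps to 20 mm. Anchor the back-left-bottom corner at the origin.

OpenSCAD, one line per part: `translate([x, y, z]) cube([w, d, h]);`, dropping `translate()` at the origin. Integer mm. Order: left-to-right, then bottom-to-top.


cube([60, 60, 2200]);
translate([60, 0, 300]) cube([220, 60, 60]);
translate([60, 0, 600]) cube([220, 60, 60]);
translate([60, 0, 900]) cube([220, 60, 60]);
translate([60, 0, 1200]) cube([220, 60, 60]);
translate([60, 0, 1500]) cube([220, 60, 60]);
translate([60, 0, 1800]) cube([220, 60, 60]);
translate([280, 0, 0]) cube([60, 60, 2200]);


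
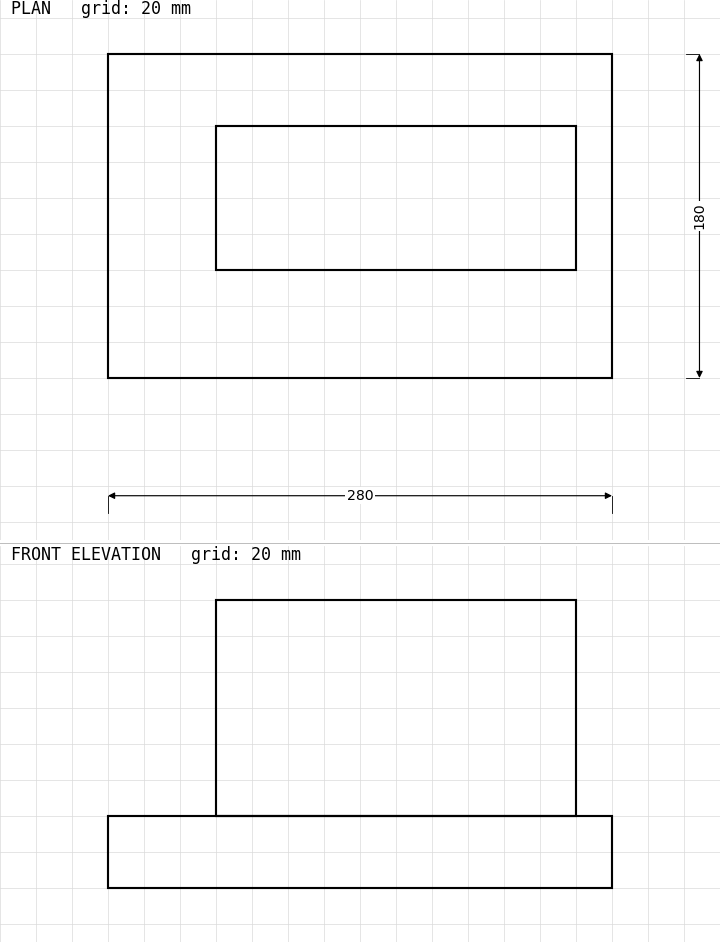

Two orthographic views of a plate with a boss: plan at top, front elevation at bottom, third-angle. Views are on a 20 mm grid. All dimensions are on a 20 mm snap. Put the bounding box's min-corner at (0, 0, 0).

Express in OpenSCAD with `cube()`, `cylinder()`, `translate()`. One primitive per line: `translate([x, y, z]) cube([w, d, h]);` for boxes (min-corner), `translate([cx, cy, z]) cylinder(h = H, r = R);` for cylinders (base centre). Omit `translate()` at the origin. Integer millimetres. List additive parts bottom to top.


cube([280, 180, 40]);
translate([60, 60, 40]) cube([200, 80, 120]);
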